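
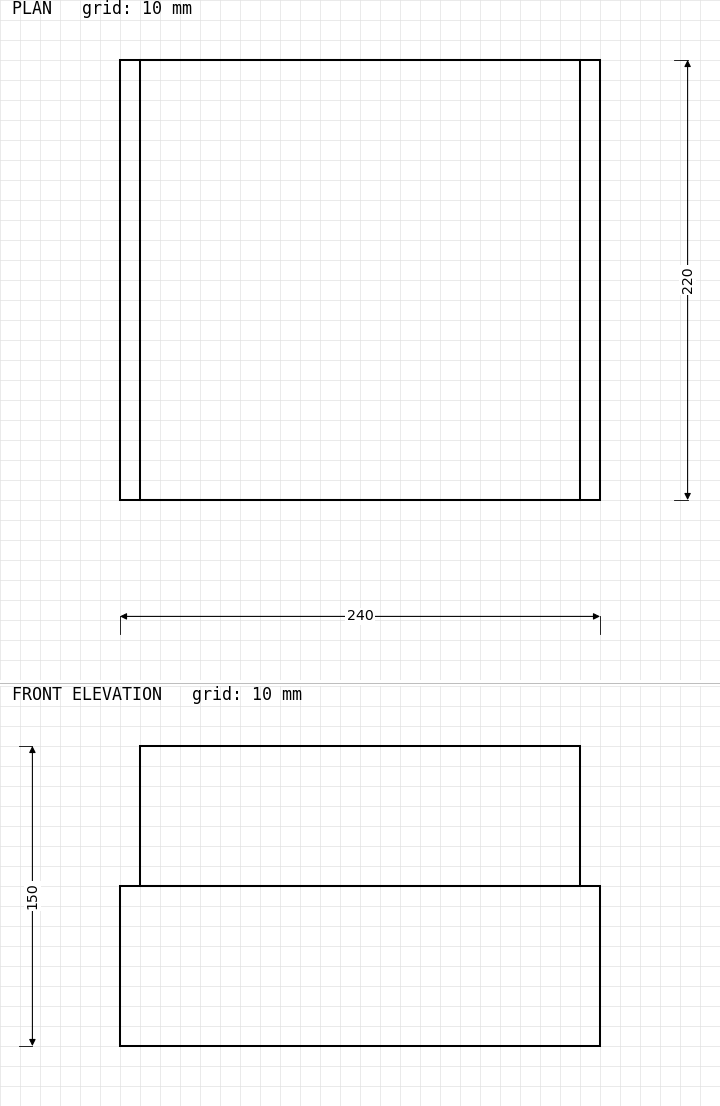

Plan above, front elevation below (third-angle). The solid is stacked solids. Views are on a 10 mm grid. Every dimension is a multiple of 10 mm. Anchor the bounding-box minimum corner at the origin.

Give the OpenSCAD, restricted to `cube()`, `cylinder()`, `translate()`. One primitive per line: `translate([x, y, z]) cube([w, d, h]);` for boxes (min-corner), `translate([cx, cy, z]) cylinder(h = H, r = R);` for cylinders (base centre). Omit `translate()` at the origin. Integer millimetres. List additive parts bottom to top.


cube([240, 220, 80]);
translate([10, 0, 80]) cube([220, 220, 70]);


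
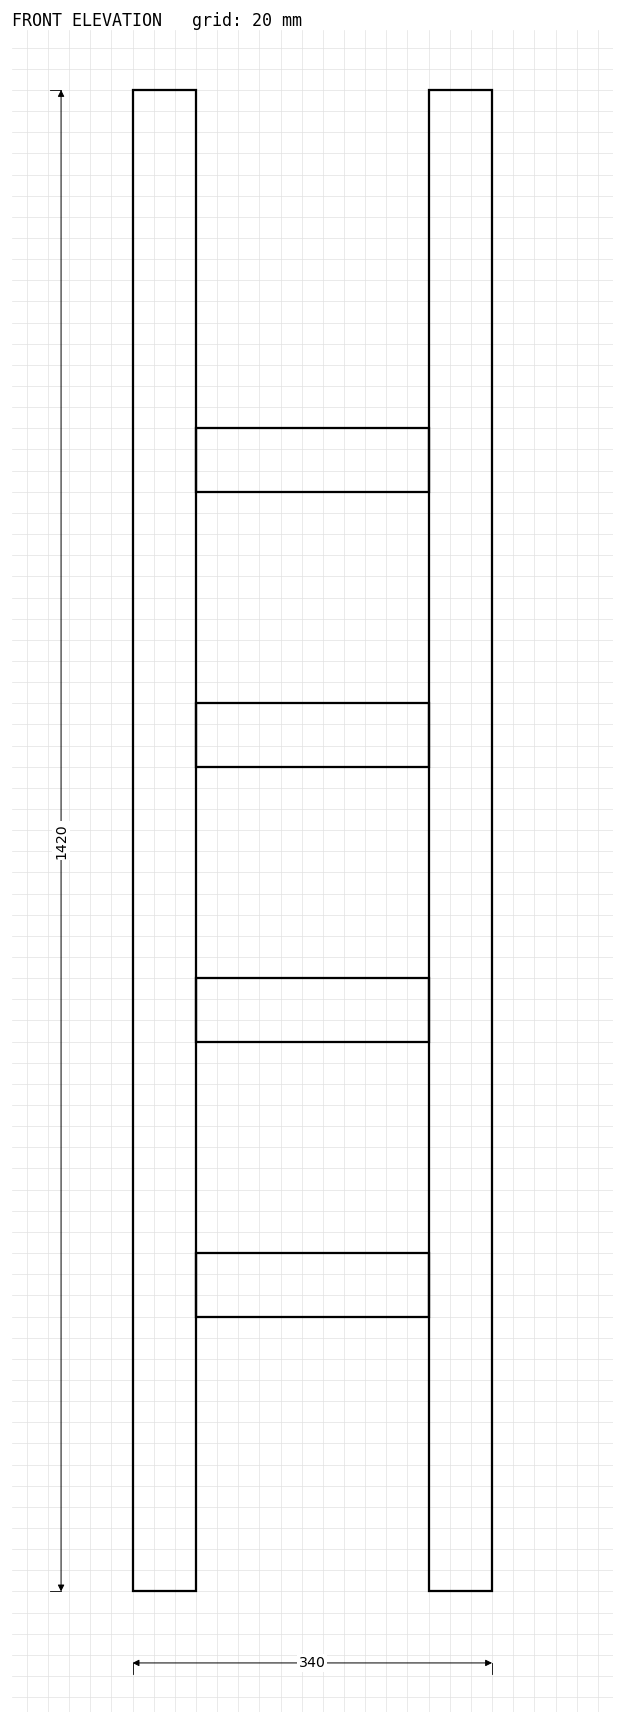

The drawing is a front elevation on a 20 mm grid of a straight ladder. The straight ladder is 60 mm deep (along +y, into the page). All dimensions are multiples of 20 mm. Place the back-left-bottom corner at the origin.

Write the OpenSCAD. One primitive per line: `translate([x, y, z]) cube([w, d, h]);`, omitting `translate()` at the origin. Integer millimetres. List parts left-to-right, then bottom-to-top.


cube([60, 60, 1420]);
translate([60, 0, 260]) cube([220, 60, 60]);
translate([60, 0, 520]) cube([220, 60, 60]);
translate([60, 0, 780]) cube([220, 60, 60]);
translate([60, 0, 1040]) cube([220, 60, 60]);
translate([280, 0, 0]) cube([60, 60, 1420]);


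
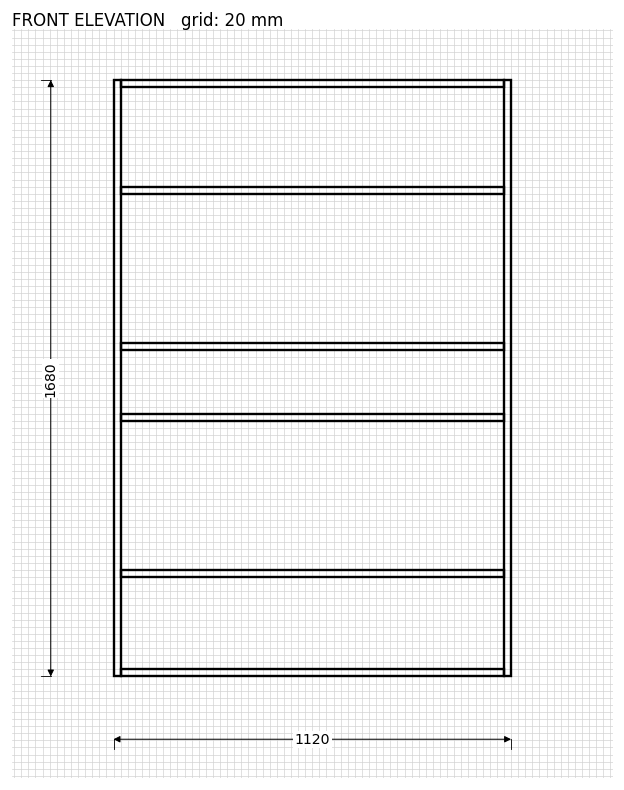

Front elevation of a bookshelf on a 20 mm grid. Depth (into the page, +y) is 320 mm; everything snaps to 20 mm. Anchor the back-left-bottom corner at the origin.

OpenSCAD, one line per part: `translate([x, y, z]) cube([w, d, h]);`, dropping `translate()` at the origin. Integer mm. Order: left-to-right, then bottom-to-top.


cube([20, 320, 1680]);
translate([20, 0, 0]) cube([1080, 320, 20]);
translate([20, 0, 280]) cube([1080, 320, 20]);
translate([20, 0, 720]) cube([1080, 320, 20]);
translate([20, 0, 920]) cube([1080, 320, 20]);
translate([20, 0, 1360]) cube([1080, 320, 20]);
translate([20, 0, 1660]) cube([1080, 320, 20]);
translate([1100, 0, 0]) cube([20, 320, 1680]);


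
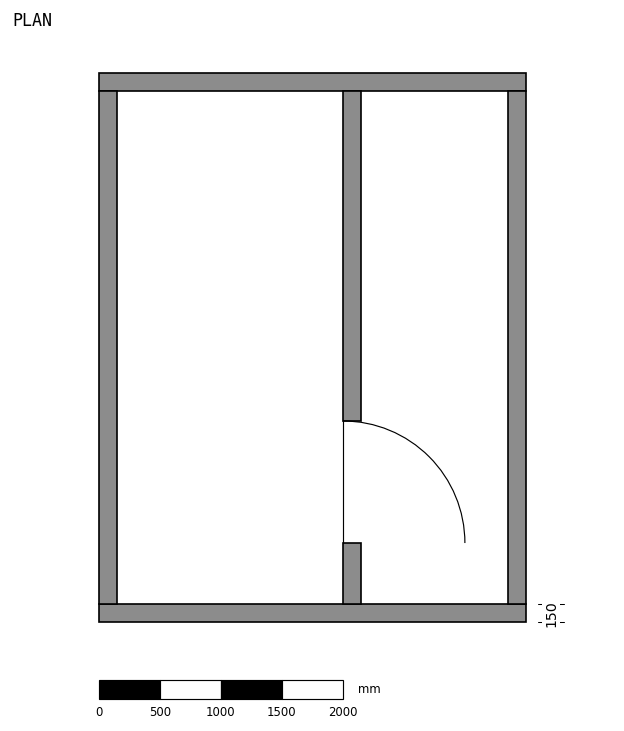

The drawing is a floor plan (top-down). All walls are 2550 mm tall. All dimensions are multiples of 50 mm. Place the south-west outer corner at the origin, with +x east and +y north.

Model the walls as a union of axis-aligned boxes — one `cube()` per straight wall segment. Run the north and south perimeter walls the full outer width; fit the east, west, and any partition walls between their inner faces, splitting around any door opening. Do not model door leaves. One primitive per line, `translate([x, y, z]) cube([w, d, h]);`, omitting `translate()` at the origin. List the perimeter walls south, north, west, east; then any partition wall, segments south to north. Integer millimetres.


cube([3500, 150, 2550]);
translate([0, 4350, 0]) cube([3500, 150, 2550]);
translate([0, 150, 0]) cube([150, 4200, 2550]);
translate([3350, 150, 0]) cube([150, 4200, 2550]);
translate([2000, 150, 0]) cube([150, 500, 2550]);
translate([2000, 1650, 0]) cube([150, 2700, 2550]);


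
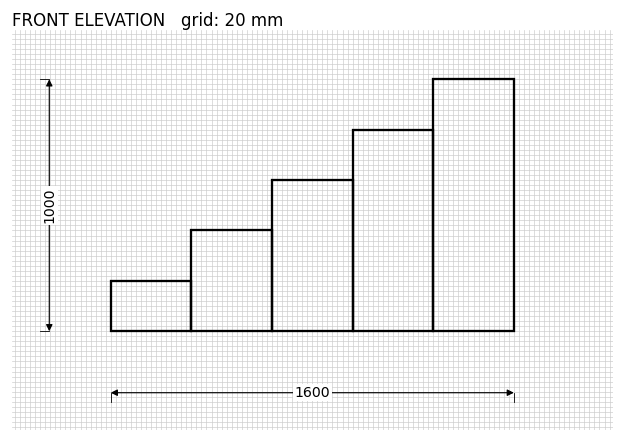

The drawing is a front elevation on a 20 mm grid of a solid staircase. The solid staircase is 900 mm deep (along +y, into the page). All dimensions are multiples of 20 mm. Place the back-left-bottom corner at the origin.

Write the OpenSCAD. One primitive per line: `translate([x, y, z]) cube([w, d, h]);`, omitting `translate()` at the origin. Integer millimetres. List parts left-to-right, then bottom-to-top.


cube([320, 900, 200]);
translate([320, 0, 0]) cube([320, 900, 400]);
translate([640, 0, 0]) cube([320, 900, 600]);
translate([960, 0, 0]) cube([320, 900, 800]);
translate([1280, 0, 0]) cube([320, 900, 1000]);


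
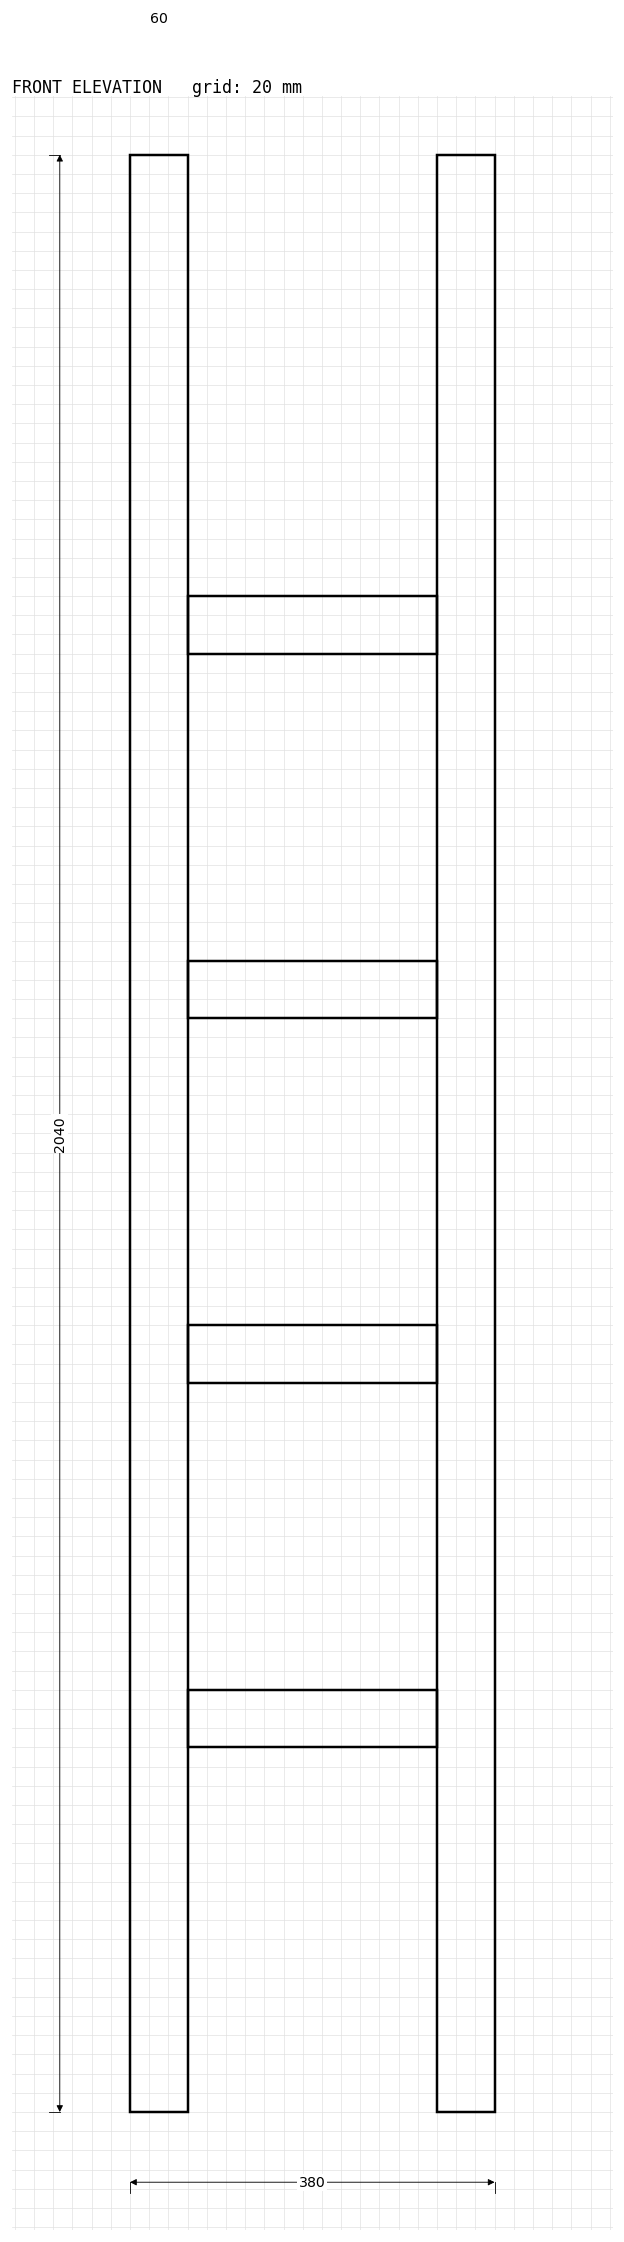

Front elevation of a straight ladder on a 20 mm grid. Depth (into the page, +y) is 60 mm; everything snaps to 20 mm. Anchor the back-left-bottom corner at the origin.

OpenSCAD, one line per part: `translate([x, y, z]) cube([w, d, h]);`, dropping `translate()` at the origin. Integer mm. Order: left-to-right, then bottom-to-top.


cube([60, 60, 2040]);
translate([60, 0, 380]) cube([260, 60, 60]);
translate([60, 0, 760]) cube([260, 60, 60]);
translate([60, 0, 1140]) cube([260, 60, 60]);
translate([60, 0, 1520]) cube([260, 60, 60]);
translate([320, 0, 0]) cube([60, 60, 2040]);


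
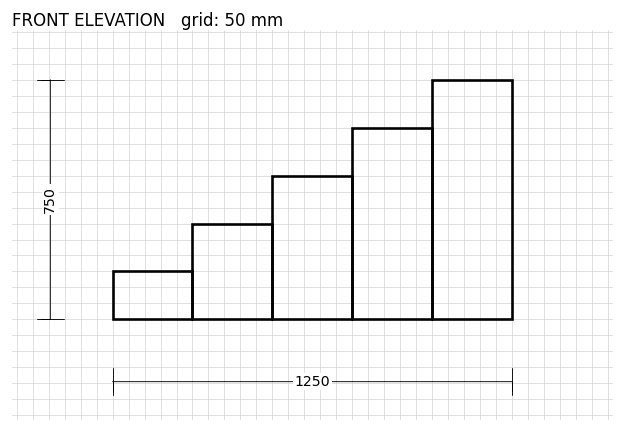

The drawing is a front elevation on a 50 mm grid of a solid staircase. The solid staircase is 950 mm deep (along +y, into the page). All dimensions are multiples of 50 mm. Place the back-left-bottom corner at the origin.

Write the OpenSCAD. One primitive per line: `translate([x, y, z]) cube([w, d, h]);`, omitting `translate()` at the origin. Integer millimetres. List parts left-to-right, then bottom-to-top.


cube([250, 950, 150]);
translate([250, 0, 0]) cube([250, 950, 300]);
translate([500, 0, 0]) cube([250, 950, 450]);
translate([750, 0, 0]) cube([250, 950, 600]);
translate([1000, 0, 0]) cube([250, 950, 750]);


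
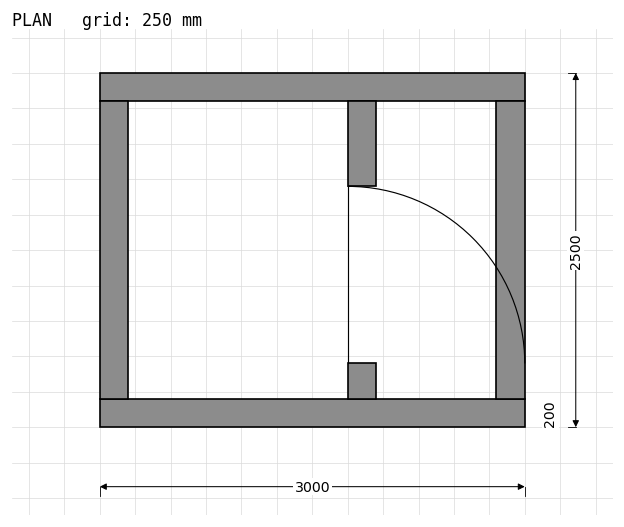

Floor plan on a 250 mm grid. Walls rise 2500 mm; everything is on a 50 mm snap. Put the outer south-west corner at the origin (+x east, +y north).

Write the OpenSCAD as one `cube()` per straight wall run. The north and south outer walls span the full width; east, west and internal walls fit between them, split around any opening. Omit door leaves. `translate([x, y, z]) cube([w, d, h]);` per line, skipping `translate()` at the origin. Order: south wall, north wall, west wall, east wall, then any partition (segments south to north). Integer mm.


cube([3000, 200, 2500]);
translate([0, 2300, 0]) cube([3000, 200, 2500]);
translate([0, 200, 0]) cube([200, 2100, 2500]);
translate([2800, 200, 0]) cube([200, 2100, 2500]);
translate([1750, 200, 0]) cube([200, 250, 2500]);
translate([1750, 1700, 0]) cube([200, 600, 2500]);


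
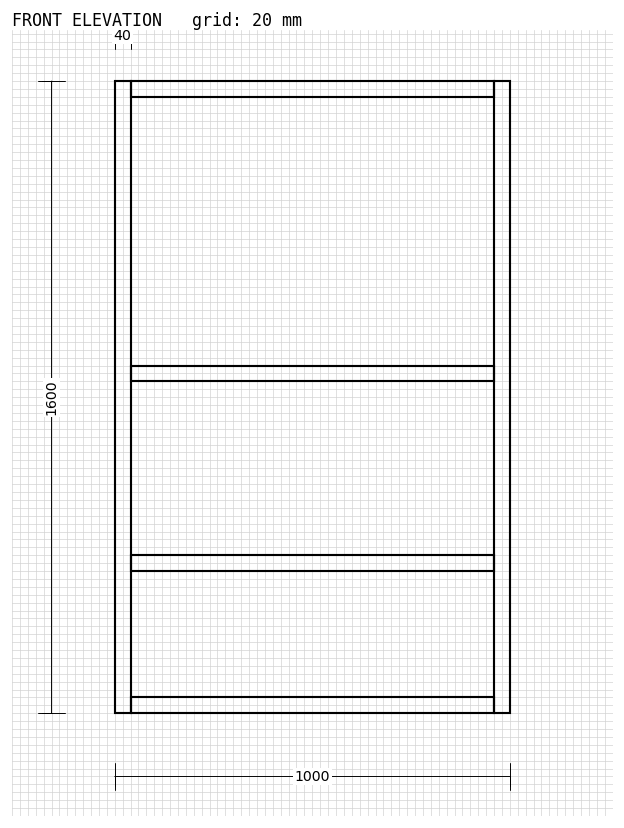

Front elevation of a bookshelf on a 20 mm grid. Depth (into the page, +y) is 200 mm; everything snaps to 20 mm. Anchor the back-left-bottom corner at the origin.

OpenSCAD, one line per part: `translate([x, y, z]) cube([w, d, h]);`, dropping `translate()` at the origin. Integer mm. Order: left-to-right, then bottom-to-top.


cube([40, 200, 1600]);
translate([40, 0, 0]) cube([920, 200, 40]);
translate([40, 0, 360]) cube([920, 200, 40]);
translate([40, 0, 840]) cube([920, 200, 40]);
translate([40, 0, 1560]) cube([920, 200, 40]);
translate([960, 0, 0]) cube([40, 200, 1600]);


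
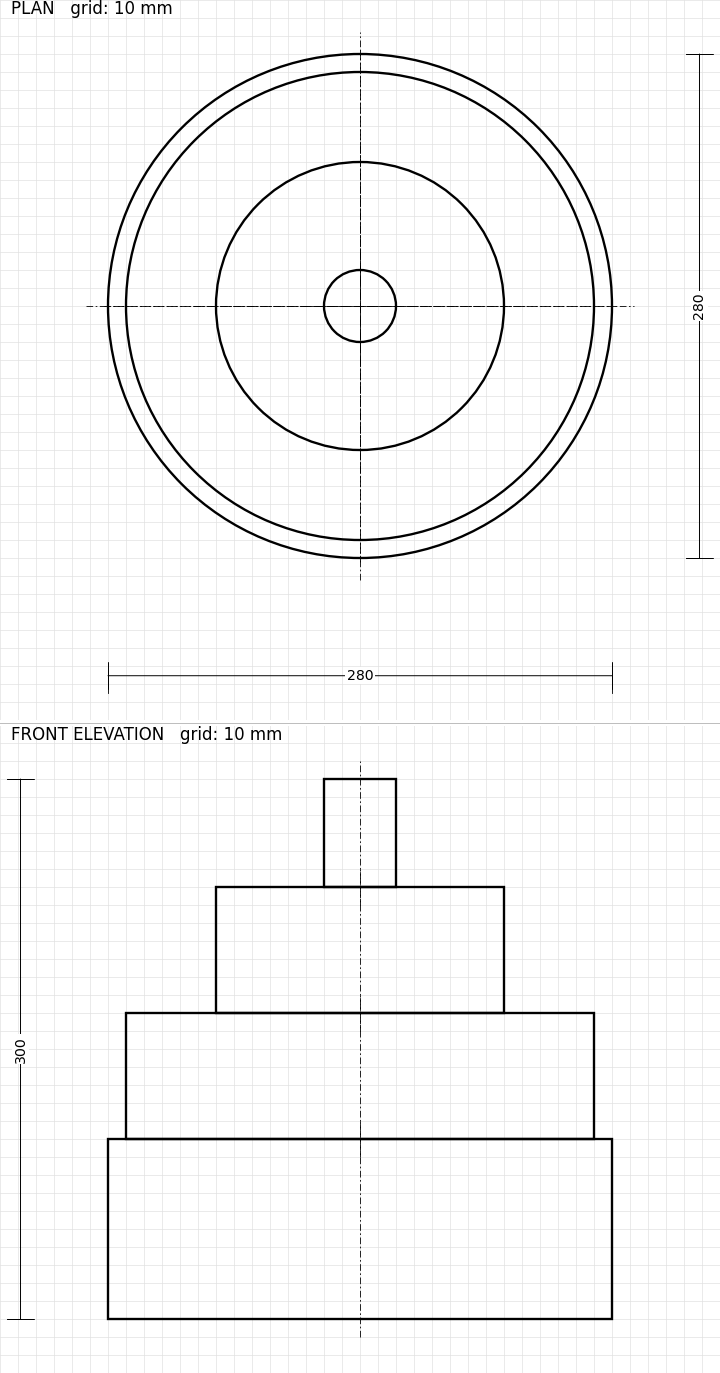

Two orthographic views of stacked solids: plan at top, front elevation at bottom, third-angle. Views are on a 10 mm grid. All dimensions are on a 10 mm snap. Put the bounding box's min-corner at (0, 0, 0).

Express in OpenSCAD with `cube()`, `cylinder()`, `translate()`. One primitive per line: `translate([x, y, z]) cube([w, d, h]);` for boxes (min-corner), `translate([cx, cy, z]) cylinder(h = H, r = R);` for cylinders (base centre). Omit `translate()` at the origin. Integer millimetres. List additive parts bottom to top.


translate([140, 140, 0]) cylinder(h = 100, r = 140);
translate([140, 140, 100]) cylinder(h = 70, r = 130);
translate([140, 140, 170]) cylinder(h = 70, r = 80);
translate([140, 140, 240]) cylinder(h = 60, r = 20);


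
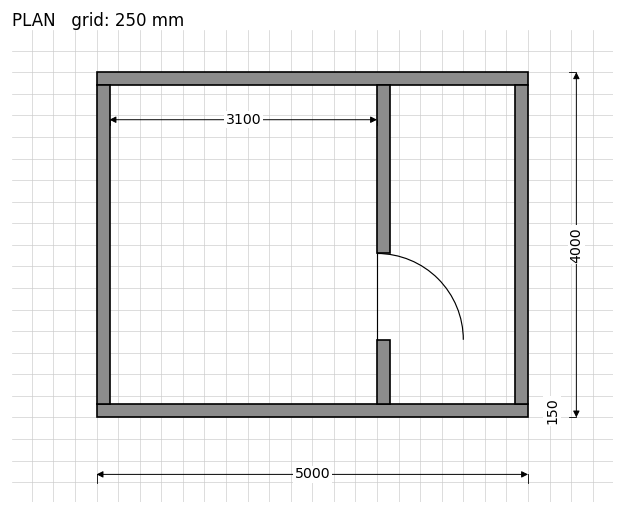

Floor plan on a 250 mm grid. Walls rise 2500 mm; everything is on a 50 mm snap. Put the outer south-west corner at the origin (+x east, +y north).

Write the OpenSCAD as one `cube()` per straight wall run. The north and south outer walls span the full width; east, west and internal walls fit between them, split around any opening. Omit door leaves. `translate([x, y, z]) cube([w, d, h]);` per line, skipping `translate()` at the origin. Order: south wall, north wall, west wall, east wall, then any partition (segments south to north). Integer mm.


cube([5000, 150, 2500]);
translate([0, 3850, 0]) cube([5000, 150, 2500]);
translate([0, 150, 0]) cube([150, 3700, 2500]);
translate([4850, 150, 0]) cube([150, 3700, 2500]);
translate([3250, 150, 0]) cube([150, 750, 2500]);
translate([3250, 1900, 0]) cube([150, 1950, 2500]);


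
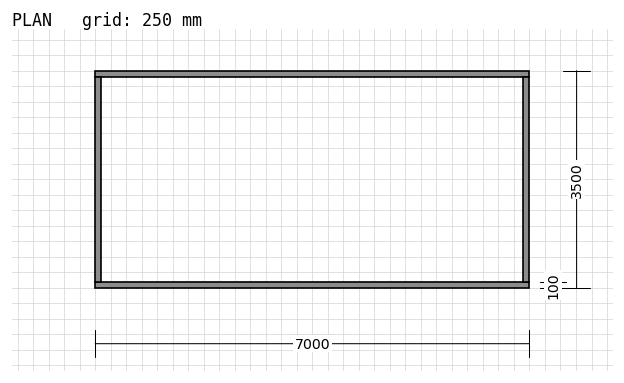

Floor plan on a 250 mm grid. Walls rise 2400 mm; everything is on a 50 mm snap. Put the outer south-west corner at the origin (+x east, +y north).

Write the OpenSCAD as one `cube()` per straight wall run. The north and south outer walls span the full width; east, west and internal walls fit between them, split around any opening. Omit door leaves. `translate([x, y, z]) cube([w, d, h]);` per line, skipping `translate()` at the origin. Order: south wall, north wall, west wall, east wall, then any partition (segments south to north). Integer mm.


cube([7000, 100, 2400]);
translate([0, 3400, 0]) cube([7000, 100, 2400]);
translate([0, 100, 0]) cube([100, 3300, 2400]);
translate([6900, 100, 0]) cube([100, 3300, 2400]);


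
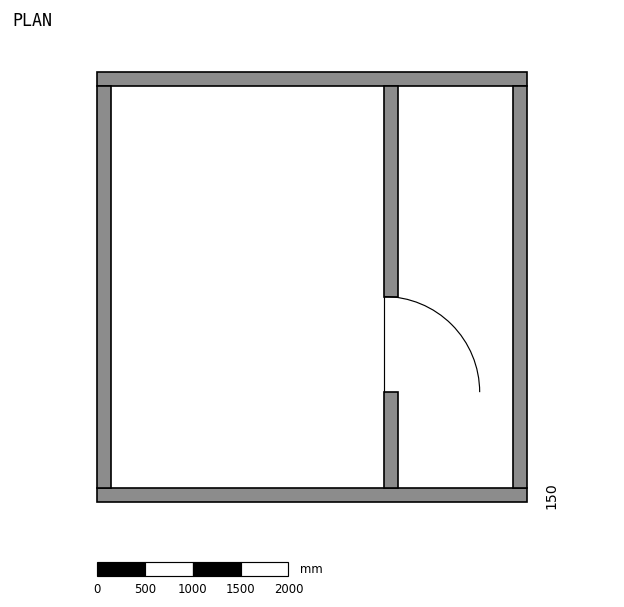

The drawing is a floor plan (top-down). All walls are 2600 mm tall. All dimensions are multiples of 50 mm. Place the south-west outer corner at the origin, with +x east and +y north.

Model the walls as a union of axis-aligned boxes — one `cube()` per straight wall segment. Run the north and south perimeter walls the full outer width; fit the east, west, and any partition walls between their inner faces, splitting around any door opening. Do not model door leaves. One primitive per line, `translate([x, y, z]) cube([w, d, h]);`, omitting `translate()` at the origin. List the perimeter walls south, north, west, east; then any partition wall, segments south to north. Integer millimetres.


cube([4500, 150, 2600]);
translate([0, 4350, 0]) cube([4500, 150, 2600]);
translate([0, 150, 0]) cube([150, 4200, 2600]);
translate([4350, 150, 0]) cube([150, 4200, 2600]);
translate([3000, 150, 0]) cube([150, 1000, 2600]);
translate([3000, 2150, 0]) cube([150, 2200, 2600]);


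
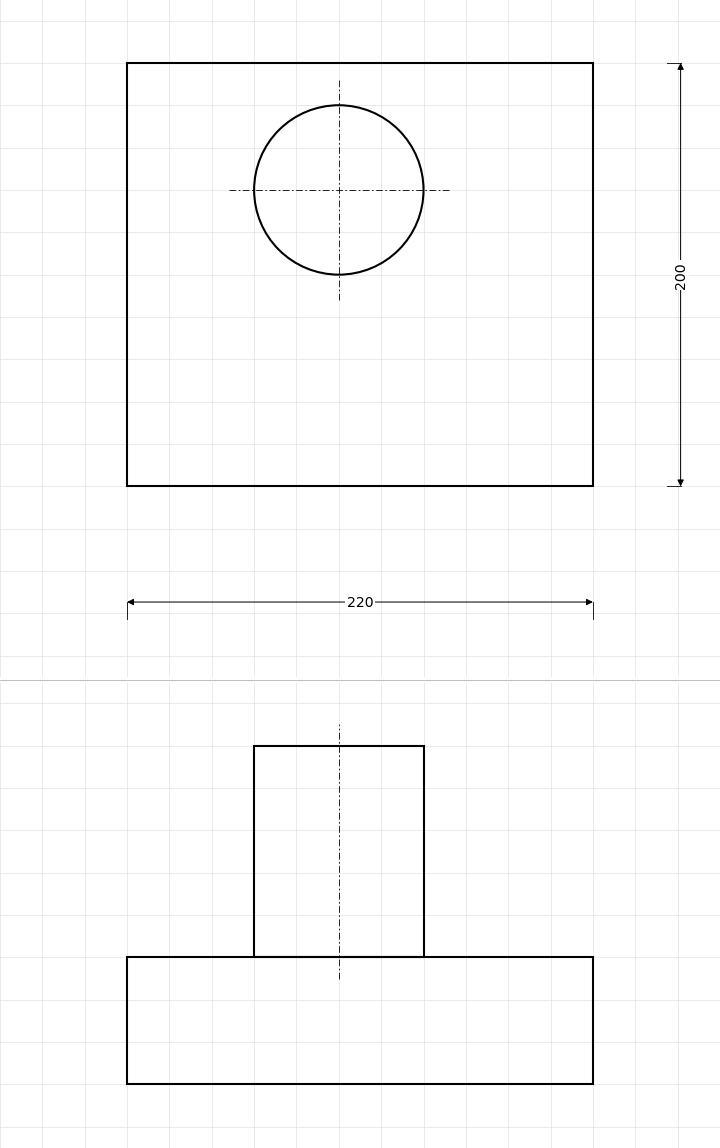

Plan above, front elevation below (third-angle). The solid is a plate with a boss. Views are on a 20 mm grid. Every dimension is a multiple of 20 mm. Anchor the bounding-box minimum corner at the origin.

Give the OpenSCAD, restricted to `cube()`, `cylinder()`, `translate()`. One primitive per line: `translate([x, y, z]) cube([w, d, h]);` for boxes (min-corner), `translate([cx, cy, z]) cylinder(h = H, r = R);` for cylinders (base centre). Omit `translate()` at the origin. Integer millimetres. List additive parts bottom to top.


cube([220, 200, 60]);
translate([100, 140, 60]) cylinder(h = 100, r = 40);


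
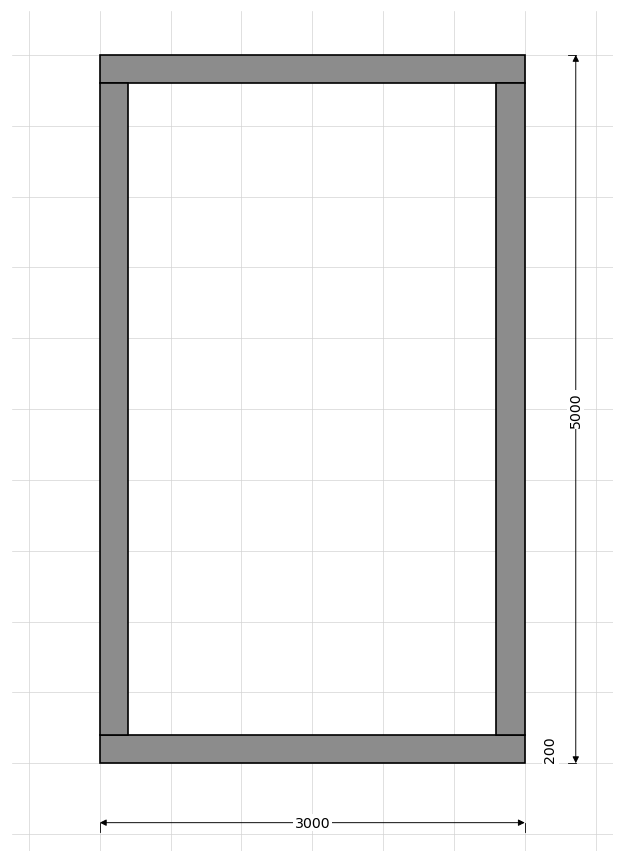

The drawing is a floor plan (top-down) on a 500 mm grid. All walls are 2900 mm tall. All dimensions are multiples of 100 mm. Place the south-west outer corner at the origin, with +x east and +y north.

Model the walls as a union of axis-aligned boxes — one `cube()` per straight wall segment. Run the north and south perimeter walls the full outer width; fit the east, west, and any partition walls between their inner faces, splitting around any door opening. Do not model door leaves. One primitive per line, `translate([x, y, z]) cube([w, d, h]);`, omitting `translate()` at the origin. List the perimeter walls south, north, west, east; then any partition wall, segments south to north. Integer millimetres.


cube([3000, 200, 2900]);
translate([0, 4800, 0]) cube([3000, 200, 2900]);
translate([0, 200, 0]) cube([200, 4600, 2900]);
translate([2800, 200, 0]) cube([200, 4600, 2900]);


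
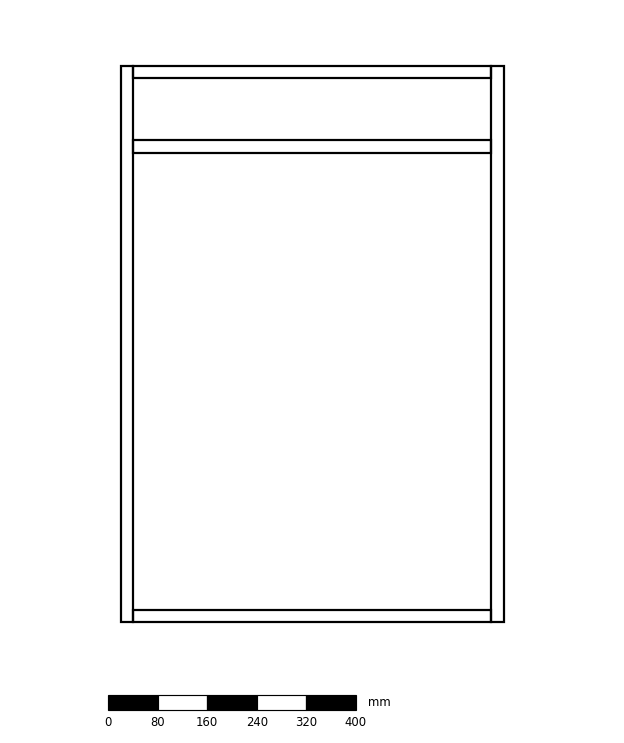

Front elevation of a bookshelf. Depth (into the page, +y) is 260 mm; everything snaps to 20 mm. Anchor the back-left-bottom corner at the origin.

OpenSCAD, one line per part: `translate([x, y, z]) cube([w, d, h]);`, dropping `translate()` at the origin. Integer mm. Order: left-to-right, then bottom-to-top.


cube([20, 260, 900]);
translate([20, 0, 0]) cube([580, 260, 20]);
translate([20, 0, 760]) cube([580, 260, 20]);
translate([20, 0, 880]) cube([580, 260, 20]);
translate([600, 0, 0]) cube([20, 260, 900]);


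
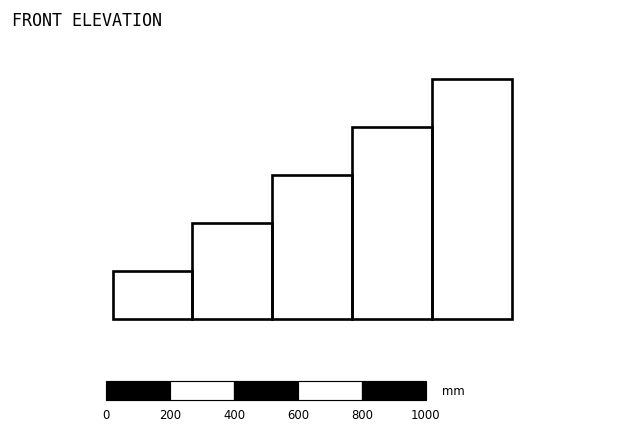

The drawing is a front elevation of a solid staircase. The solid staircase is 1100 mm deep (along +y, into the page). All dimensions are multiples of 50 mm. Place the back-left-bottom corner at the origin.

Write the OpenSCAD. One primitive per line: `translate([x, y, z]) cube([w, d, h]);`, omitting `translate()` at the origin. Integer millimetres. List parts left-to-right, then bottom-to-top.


cube([250, 1100, 150]);
translate([250, 0, 0]) cube([250, 1100, 300]);
translate([500, 0, 0]) cube([250, 1100, 450]);
translate([750, 0, 0]) cube([250, 1100, 600]);
translate([1000, 0, 0]) cube([250, 1100, 750]);


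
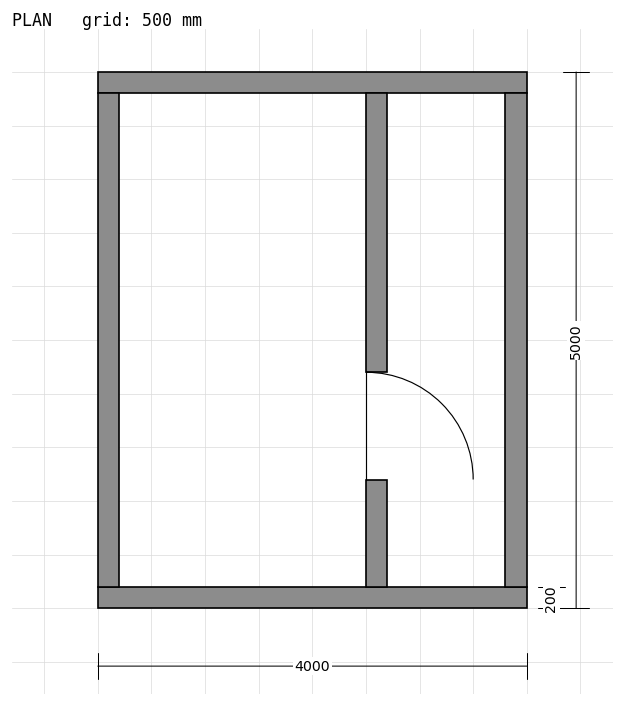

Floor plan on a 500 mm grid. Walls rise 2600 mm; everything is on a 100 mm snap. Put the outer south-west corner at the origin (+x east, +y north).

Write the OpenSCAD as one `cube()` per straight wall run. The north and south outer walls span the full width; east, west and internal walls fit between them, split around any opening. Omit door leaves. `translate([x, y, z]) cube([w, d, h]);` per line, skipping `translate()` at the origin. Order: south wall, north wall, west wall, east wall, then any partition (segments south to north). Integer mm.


cube([4000, 200, 2600]);
translate([0, 4800, 0]) cube([4000, 200, 2600]);
translate([0, 200, 0]) cube([200, 4600, 2600]);
translate([3800, 200, 0]) cube([200, 4600, 2600]);
translate([2500, 200, 0]) cube([200, 1000, 2600]);
translate([2500, 2200, 0]) cube([200, 2600, 2600]);


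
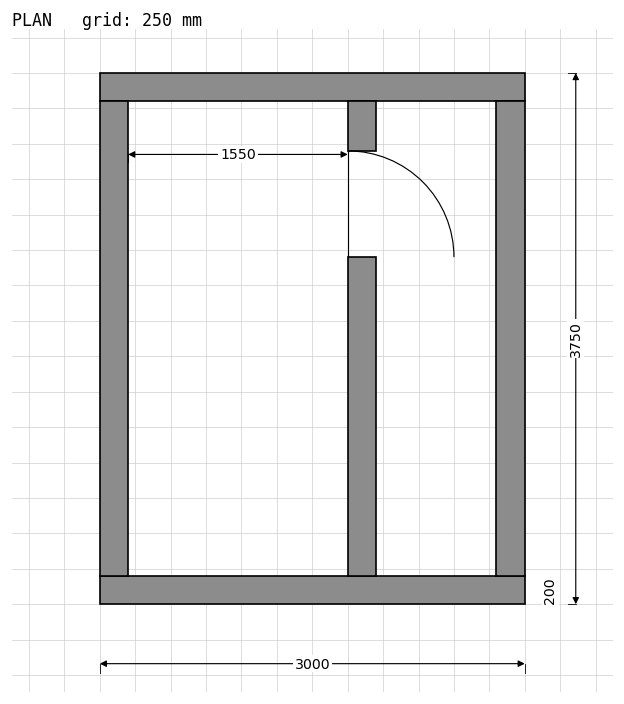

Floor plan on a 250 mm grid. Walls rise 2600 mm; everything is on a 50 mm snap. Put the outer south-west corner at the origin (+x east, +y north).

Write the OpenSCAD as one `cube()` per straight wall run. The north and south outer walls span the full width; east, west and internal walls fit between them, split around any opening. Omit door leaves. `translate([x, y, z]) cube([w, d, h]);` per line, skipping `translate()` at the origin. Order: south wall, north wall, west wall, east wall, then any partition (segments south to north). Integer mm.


cube([3000, 200, 2600]);
translate([0, 3550, 0]) cube([3000, 200, 2600]);
translate([0, 200, 0]) cube([200, 3350, 2600]);
translate([2800, 200, 0]) cube([200, 3350, 2600]);
translate([1750, 200, 0]) cube([200, 2250, 2600]);
translate([1750, 3200, 0]) cube([200, 350, 2600]);


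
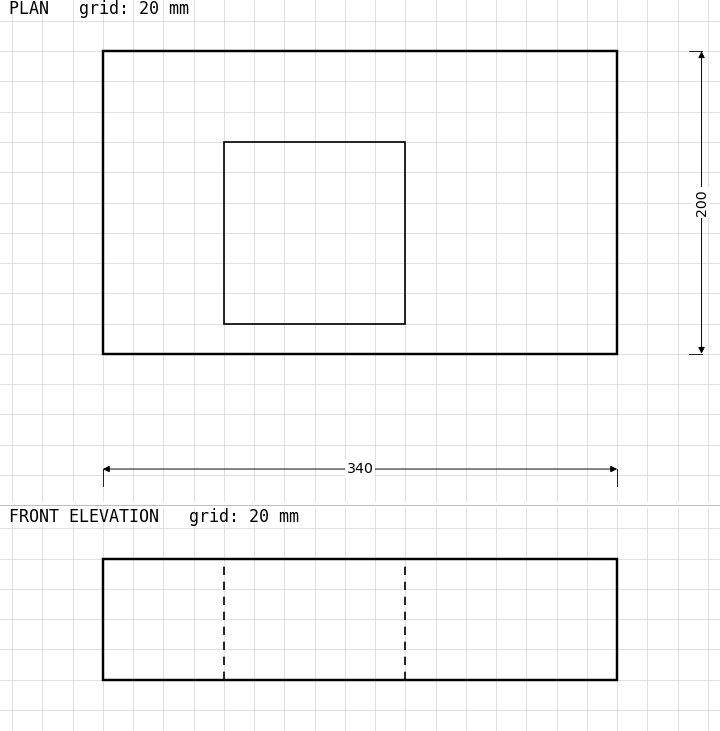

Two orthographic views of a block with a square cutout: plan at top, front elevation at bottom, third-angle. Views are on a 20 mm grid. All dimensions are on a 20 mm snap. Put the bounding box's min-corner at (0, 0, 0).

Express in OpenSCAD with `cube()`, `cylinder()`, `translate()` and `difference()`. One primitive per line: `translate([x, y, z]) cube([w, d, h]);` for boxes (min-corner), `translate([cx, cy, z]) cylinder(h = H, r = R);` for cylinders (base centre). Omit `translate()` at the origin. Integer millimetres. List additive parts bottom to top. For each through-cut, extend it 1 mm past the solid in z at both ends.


difference() {
  cube([340, 200, 80]);
  translate([80, 20, -1]) cube([120, 120, 82]);
}


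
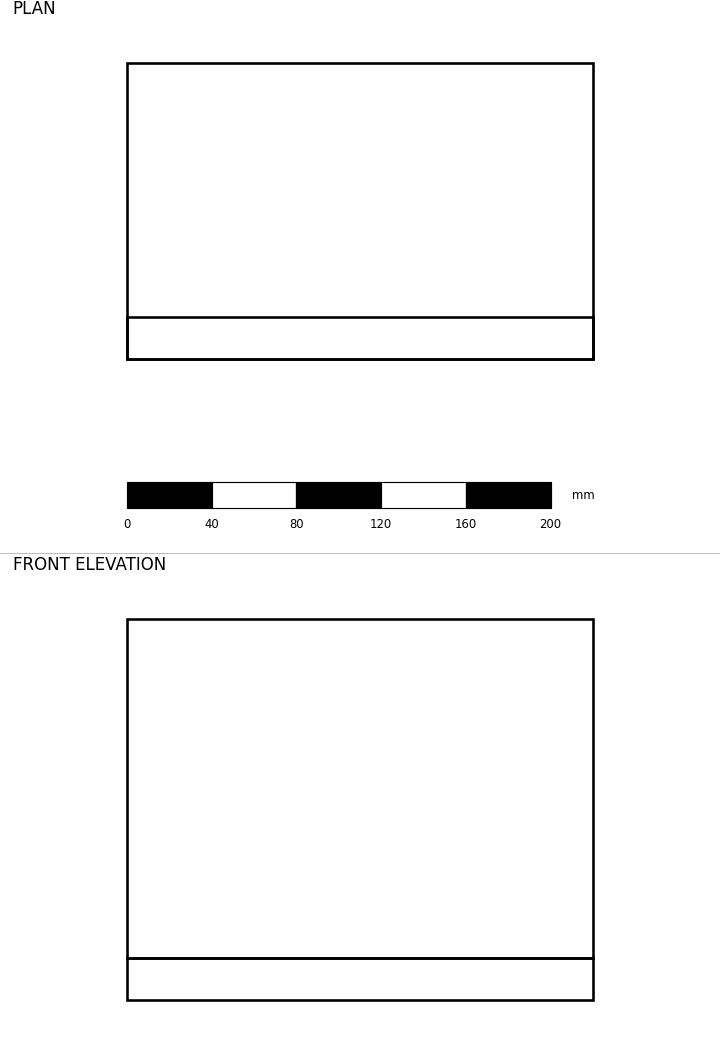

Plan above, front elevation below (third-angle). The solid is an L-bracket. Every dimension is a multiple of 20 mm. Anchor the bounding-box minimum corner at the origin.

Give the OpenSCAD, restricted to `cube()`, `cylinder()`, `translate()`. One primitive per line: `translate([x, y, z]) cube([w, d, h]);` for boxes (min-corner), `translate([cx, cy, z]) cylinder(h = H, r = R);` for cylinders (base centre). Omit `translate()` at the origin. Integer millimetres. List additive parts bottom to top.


cube([220, 140, 20]);
translate([0, 0, 20]) cube([220, 20, 160]);


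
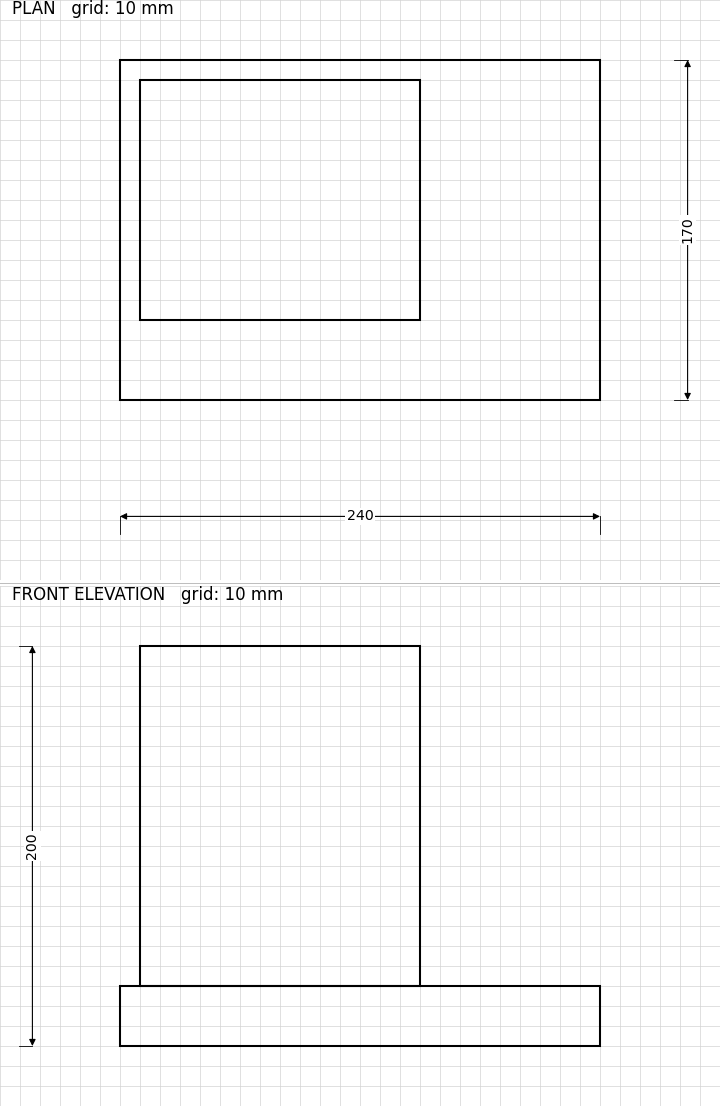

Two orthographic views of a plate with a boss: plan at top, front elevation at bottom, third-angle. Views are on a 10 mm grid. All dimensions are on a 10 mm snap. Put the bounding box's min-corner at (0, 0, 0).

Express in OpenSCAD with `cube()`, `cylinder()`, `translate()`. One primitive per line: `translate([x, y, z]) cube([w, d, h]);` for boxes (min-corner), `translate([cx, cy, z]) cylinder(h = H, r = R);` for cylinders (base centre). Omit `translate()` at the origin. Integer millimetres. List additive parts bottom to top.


cube([240, 170, 30]);
translate([10, 40, 30]) cube([140, 120, 170]);


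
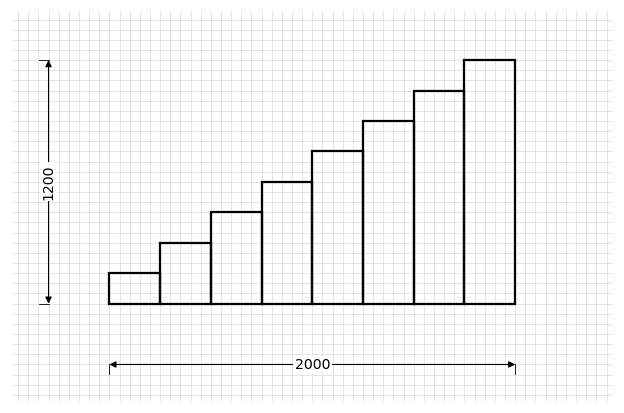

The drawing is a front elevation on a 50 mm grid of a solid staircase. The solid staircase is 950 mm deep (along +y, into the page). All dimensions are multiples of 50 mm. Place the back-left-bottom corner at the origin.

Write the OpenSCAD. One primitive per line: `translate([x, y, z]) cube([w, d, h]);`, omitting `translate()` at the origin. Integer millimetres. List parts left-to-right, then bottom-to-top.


cube([250, 950, 150]);
translate([250, 0, 0]) cube([250, 950, 300]);
translate([500, 0, 0]) cube([250, 950, 450]);
translate([750, 0, 0]) cube([250, 950, 600]);
translate([1000, 0, 0]) cube([250, 950, 750]);
translate([1250, 0, 0]) cube([250, 950, 900]);
translate([1500, 0, 0]) cube([250, 950, 1050]);
translate([1750, 0, 0]) cube([250, 950, 1200]);


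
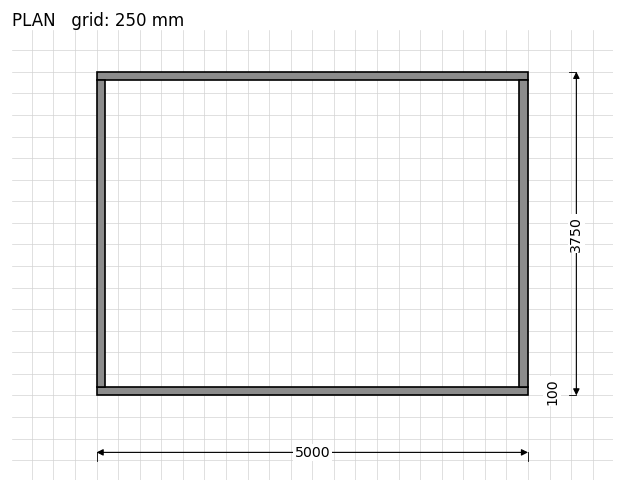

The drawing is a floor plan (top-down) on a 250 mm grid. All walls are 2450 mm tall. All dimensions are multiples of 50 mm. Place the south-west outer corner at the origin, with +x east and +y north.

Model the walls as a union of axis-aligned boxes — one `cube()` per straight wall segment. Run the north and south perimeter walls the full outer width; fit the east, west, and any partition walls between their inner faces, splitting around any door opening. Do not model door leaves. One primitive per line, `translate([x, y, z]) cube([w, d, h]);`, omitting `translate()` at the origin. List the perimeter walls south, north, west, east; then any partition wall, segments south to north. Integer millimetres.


cube([5000, 100, 2450]);
translate([0, 3650, 0]) cube([5000, 100, 2450]);
translate([0, 100, 0]) cube([100, 3550, 2450]);
translate([4900, 100, 0]) cube([100, 3550, 2450]);


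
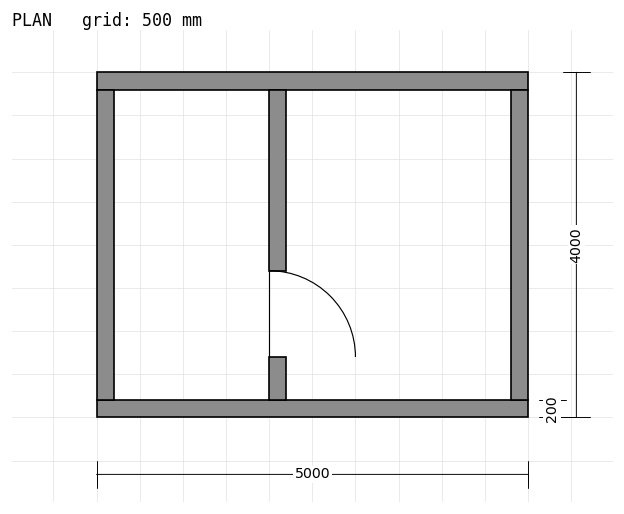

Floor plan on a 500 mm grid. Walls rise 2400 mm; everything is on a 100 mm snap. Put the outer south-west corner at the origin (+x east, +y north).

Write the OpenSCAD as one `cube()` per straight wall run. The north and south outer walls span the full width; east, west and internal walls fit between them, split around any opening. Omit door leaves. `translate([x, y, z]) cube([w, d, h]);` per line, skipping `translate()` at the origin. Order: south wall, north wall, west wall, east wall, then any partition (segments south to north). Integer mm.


cube([5000, 200, 2400]);
translate([0, 3800, 0]) cube([5000, 200, 2400]);
translate([0, 200, 0]) cube([200, 3600, 2400]);
translate([4800, 200, 0]) cube([200, 3600, 2400]);
translate([2000, 200, 0]) cube([200, 500, 2400]);
translate([2000, 1700, 0]) cube([200, 2100, 2400]);


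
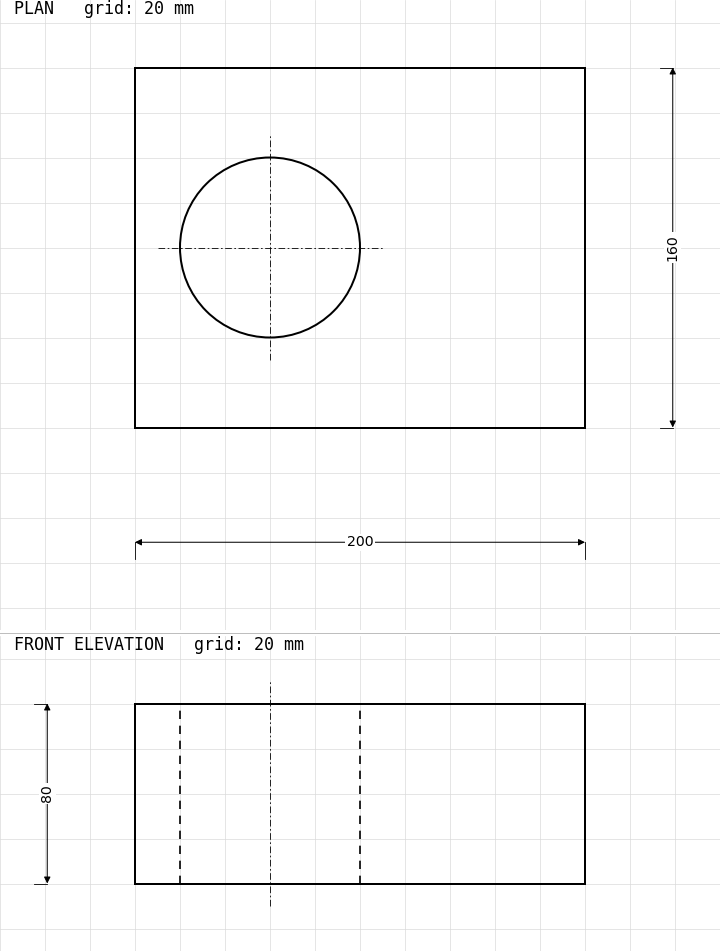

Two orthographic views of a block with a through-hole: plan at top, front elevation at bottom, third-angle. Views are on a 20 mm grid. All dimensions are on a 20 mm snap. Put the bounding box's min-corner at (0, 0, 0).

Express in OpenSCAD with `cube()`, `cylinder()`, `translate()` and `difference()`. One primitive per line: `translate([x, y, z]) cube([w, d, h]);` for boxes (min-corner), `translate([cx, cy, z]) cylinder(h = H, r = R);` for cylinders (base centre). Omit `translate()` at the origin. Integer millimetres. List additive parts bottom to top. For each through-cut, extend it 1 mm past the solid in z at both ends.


difference() {
  cube([200, 160, 80]);
  translate([60, 80, -1]) cylinder(h = 82, r = 40);
}


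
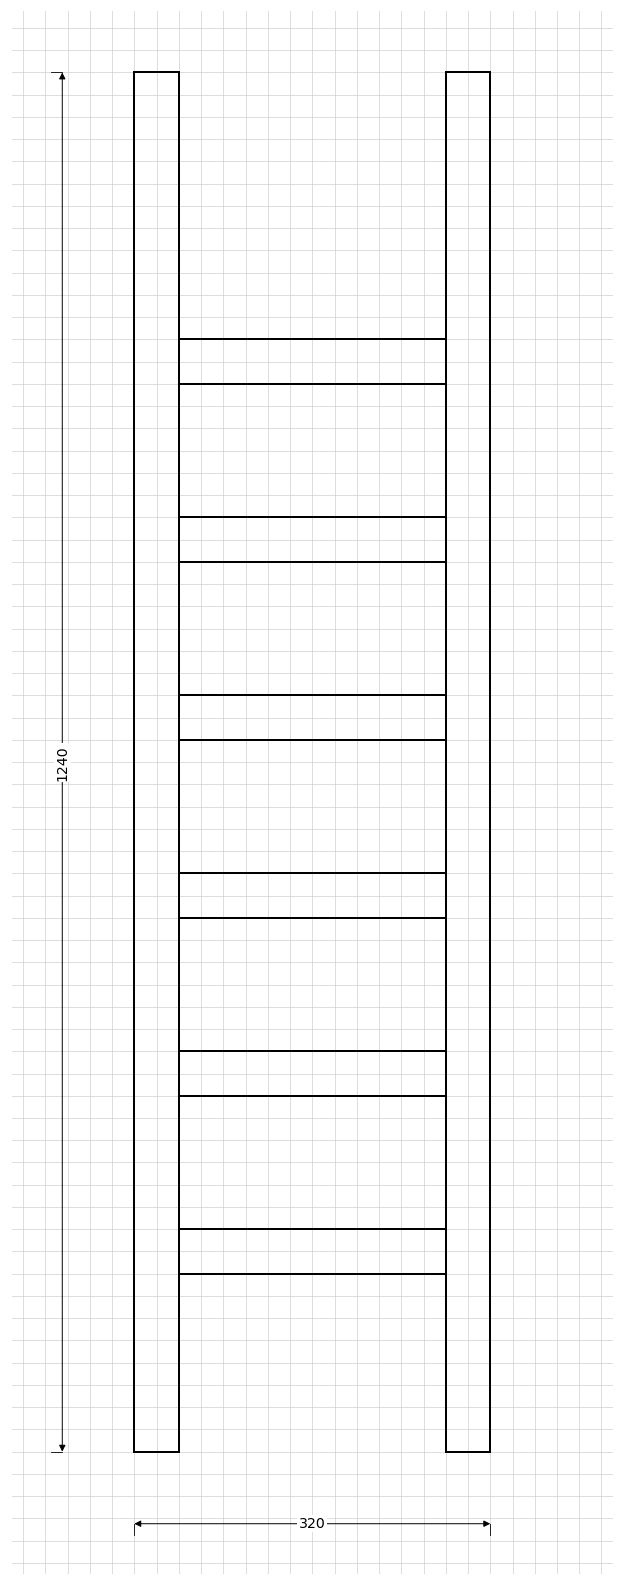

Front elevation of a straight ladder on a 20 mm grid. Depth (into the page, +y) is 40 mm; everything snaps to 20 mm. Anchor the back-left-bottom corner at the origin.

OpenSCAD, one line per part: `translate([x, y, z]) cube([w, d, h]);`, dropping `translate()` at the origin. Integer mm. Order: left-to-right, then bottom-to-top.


cube([40, 40, 1240]);
translate([40, 0, 160]) cube([240, 40, 40]);
translate([40, 0, 320]) cube([240, 40, 40]);
translate([40, 0, 480]) cube([240, 40, 40]);
translate([40, 0, 640]) cube([240, 40, 40]);
translate([40, 0, 800]) cube([240, 40, 40]);
translate([40, 0, 960]) cube([240, 40, 40]);
translate([280, 0, 0]) cube([40, 40, 1240]);


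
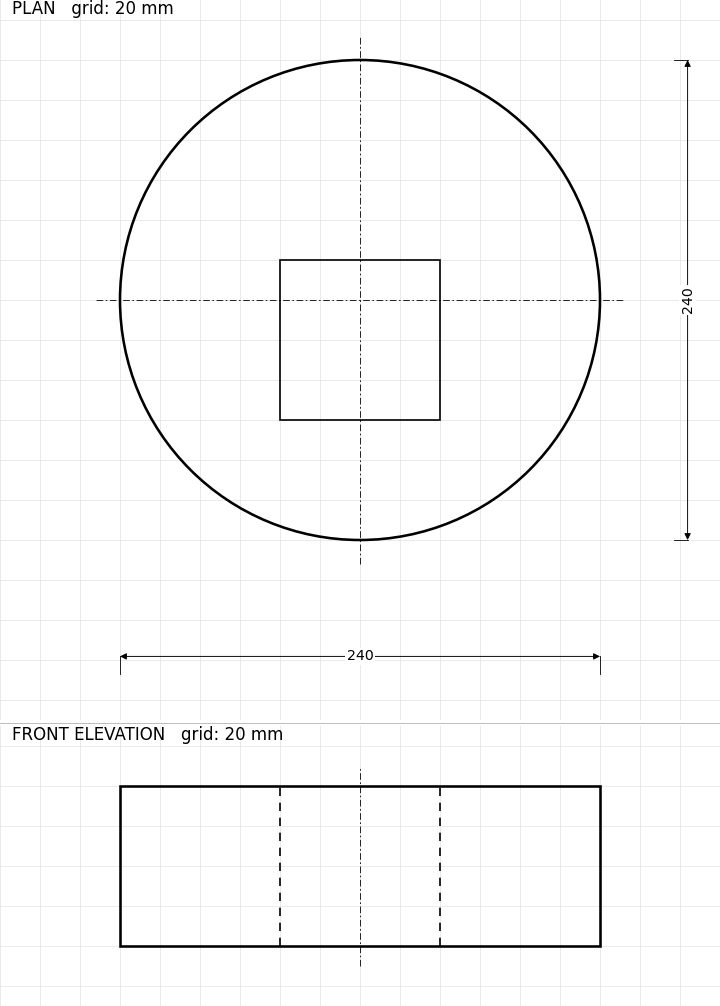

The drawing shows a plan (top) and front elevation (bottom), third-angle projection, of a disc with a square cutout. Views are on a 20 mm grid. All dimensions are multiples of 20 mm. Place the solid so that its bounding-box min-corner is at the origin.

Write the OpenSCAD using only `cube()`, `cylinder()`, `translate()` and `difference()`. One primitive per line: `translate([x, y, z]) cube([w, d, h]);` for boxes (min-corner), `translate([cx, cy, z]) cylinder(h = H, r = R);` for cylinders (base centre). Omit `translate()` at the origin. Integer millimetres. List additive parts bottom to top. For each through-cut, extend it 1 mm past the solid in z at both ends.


difference() {
  translate([120, 120, 0]) cylinder(h = 80, r = 120);
  translate([80, 60, -1]) cube([80, 80, 82]);
}


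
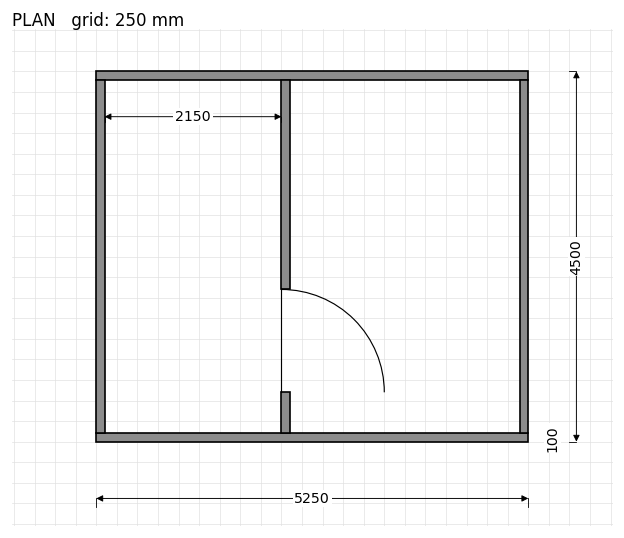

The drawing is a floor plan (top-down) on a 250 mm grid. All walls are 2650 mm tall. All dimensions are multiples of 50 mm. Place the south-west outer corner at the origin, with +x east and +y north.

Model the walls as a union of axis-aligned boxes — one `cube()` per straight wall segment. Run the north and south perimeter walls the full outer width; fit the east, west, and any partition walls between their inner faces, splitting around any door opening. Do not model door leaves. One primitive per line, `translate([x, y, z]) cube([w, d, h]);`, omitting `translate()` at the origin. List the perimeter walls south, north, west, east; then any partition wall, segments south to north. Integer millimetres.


cube([5250, 100, 2650]);
translate([0, 4400, 0]) cube([5250, 100, 2650]);
translate([0, 100, 0]) cube([100, 4300, 2650]);
translate([5150, 100, 0]) cube([100, 4300, 2650]);
translate([2250, 100, 0]) cube([100, 500, 2650]);
translate([2250, 1850, 0]) cube([100, 2550, 2650]);


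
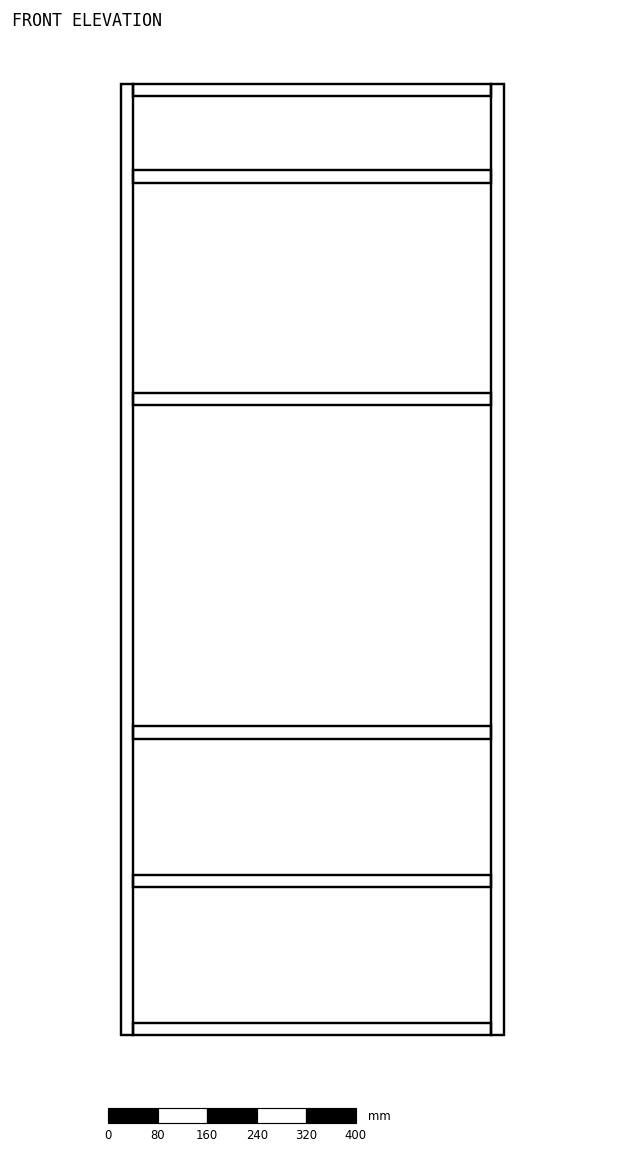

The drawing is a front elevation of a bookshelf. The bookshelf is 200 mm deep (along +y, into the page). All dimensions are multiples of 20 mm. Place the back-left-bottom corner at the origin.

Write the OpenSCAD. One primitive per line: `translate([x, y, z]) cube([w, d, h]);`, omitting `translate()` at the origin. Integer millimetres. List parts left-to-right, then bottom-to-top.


cube([20, 200, 1540]);
translate([20, 0, 0]) cube([580, 200, 20]);
translate([20, 0, 240]) cube([580, 200, 20]);
translate([20, 0, 480]) cube([580, 200, 20]);
translate([20, 0, 1020]) cube([580, 200, 20]);
translate([20, 0, 1380]) cube([580, 200, 20]);
translate([20, 0, 1520]) cube([580, 200, 20]);
translate([600, 0, 0]) cube([20, 200, 1540]);


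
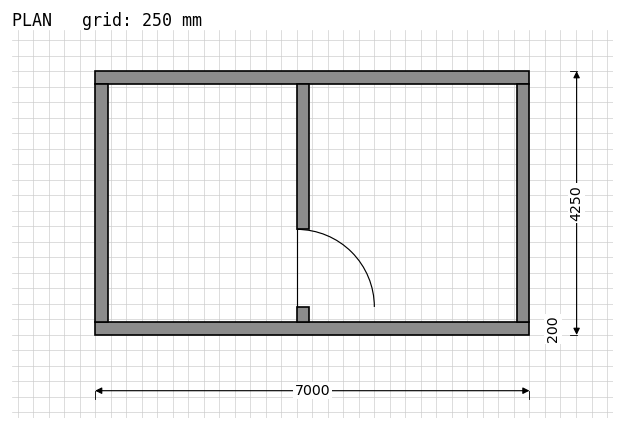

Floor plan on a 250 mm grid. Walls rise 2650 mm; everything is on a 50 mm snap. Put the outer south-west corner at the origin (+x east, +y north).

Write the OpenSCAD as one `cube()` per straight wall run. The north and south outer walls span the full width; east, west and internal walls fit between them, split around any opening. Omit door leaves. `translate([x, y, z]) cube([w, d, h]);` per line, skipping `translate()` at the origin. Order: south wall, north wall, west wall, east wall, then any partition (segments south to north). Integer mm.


cube([7000, 200, 2650]);
translate([0, 4050, 0]) cube([7000, 200, 2650]);
translate([0, 200, 0]) cube([200, 3850, 2650]);
translate([6800, 200, 0]) cube([200, 3850, 2650]);
translate([3250, 200, 0]) cube([200, 250, 2650]);
translate([3250, 1700, 0]) cube([200, 2350, 2650]);


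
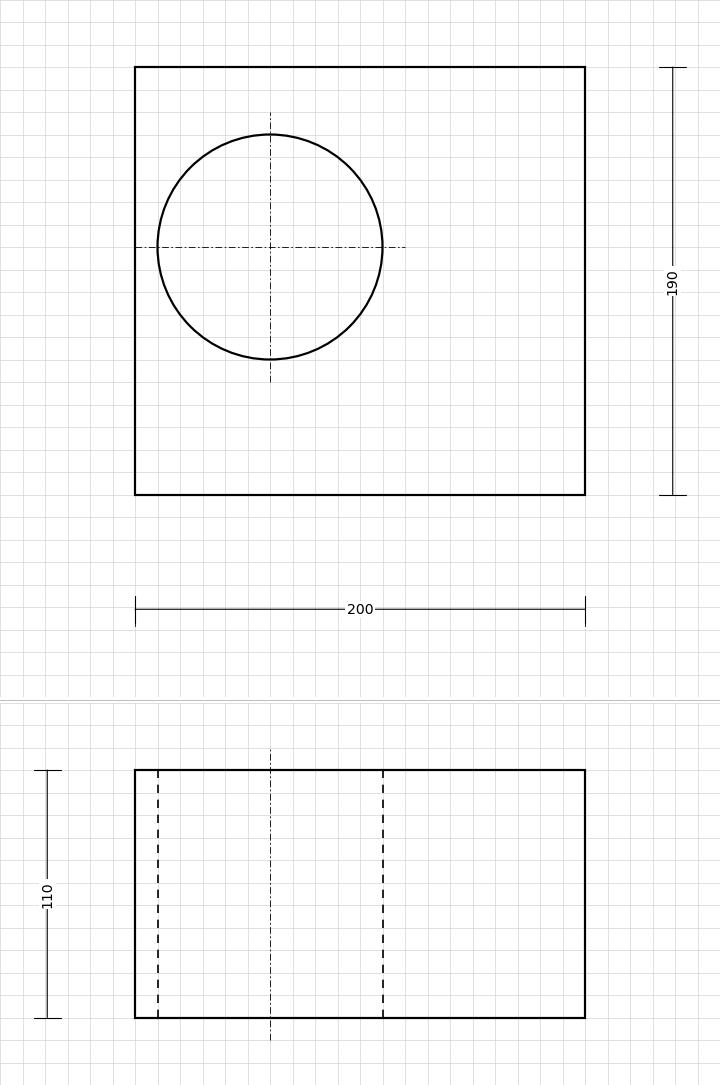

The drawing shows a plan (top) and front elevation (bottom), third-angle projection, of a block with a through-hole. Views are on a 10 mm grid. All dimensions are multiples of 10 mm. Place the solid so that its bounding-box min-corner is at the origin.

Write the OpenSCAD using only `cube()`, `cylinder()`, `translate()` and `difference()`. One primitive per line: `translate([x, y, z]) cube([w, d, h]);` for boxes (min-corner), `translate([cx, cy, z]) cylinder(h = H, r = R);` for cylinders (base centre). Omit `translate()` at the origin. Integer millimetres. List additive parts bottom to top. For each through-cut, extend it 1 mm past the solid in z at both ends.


difference() {
  cube([200, 190, 110]);
  translate([60, 110, -1]) cylinder(h = 112, r = 50);
}


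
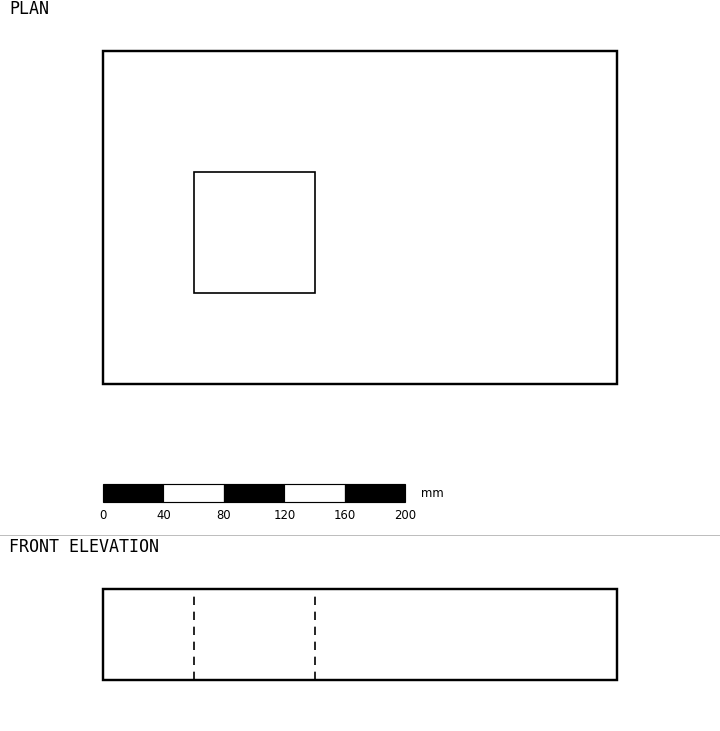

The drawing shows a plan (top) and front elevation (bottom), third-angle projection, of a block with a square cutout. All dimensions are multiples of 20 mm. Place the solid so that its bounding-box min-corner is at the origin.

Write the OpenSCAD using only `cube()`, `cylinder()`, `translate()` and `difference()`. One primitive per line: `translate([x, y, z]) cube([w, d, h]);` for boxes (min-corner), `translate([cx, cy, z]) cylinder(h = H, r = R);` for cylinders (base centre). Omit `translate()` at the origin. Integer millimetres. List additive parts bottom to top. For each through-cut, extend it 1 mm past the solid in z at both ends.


difference() {
  cube([340, 220, 60]);
  translate([60, 60, -1]) cube([80, 80, 62]);
}


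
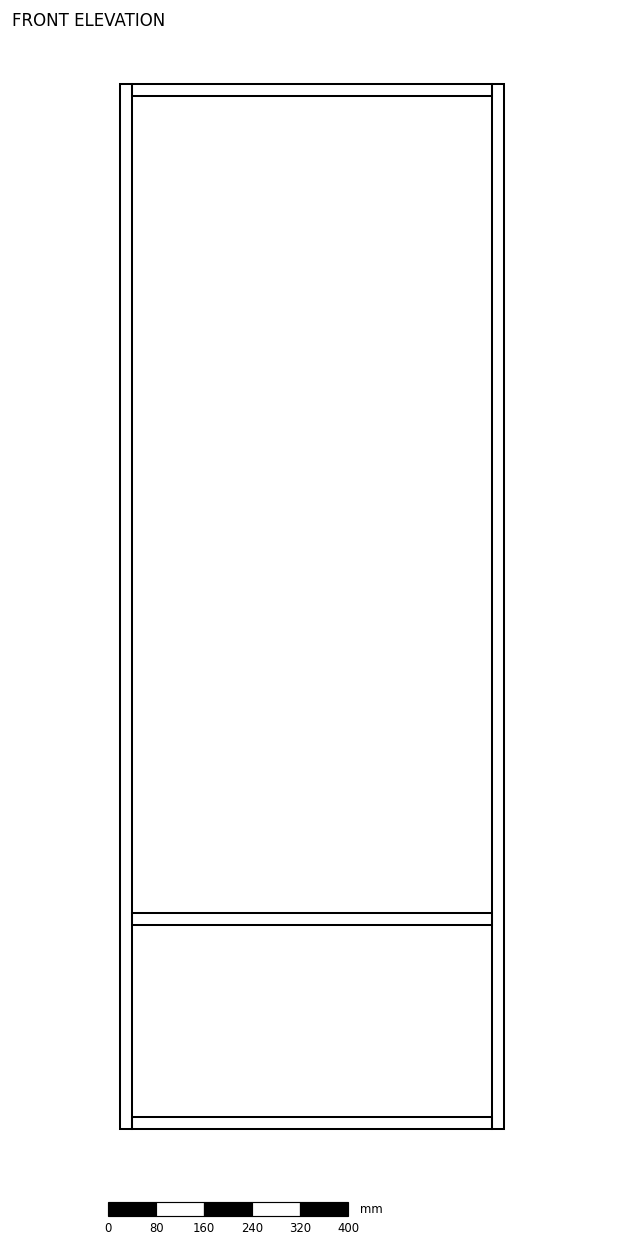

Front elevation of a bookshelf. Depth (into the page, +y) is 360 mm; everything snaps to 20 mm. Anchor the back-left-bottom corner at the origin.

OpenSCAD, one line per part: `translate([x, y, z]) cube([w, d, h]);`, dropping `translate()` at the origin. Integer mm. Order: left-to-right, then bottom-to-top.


cube([20, 360, 1740]);
translate([20, 0, 0]) cube([600, 360, 20]);
translate([20, 0, 340]) cube([600, 360, 20]);
translate([20, 0, 1720]) cube([600, 360, 20]);
translate([620, 0, 0]) cube([20, 360, 1740]);


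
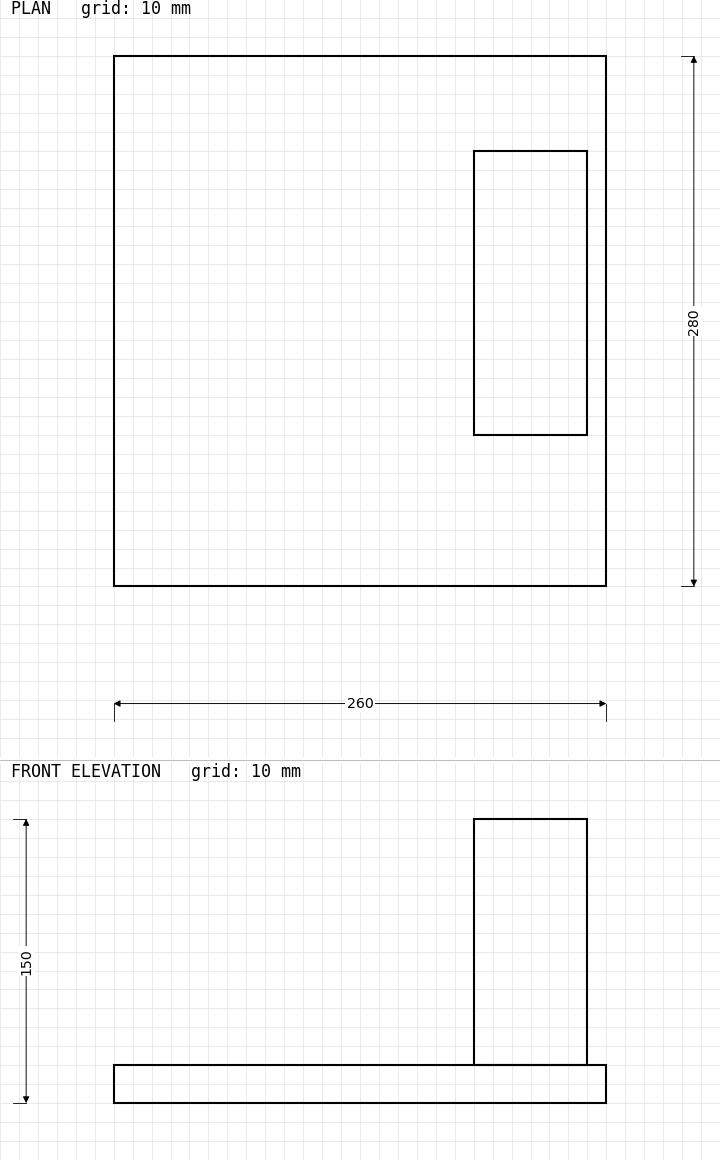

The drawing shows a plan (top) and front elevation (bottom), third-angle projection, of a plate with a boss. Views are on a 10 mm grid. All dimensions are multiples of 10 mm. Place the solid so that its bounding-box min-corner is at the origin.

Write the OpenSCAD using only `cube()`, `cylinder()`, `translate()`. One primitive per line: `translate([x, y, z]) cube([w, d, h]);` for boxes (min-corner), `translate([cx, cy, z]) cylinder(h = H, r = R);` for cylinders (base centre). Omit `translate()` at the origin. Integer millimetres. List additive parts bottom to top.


cube([260, 280, 20]);
translate([190, 80, 20]) cube([60, 150, 130]);


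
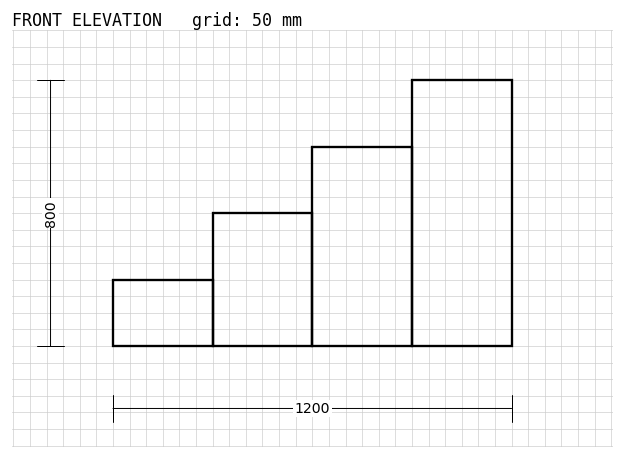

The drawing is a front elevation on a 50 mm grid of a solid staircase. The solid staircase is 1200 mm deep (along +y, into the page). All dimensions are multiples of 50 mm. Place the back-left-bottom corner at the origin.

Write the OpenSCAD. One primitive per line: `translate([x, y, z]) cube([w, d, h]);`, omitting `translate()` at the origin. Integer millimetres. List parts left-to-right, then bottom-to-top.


cube([300, 1200, 200]);
translate([300, 0, 0]) cube([300, 1200, 400]);
translate([600, 0, 0]) cube([300, 1200, 600]);
translate([900, 0, 0]) cube([300, 1200, 800]);


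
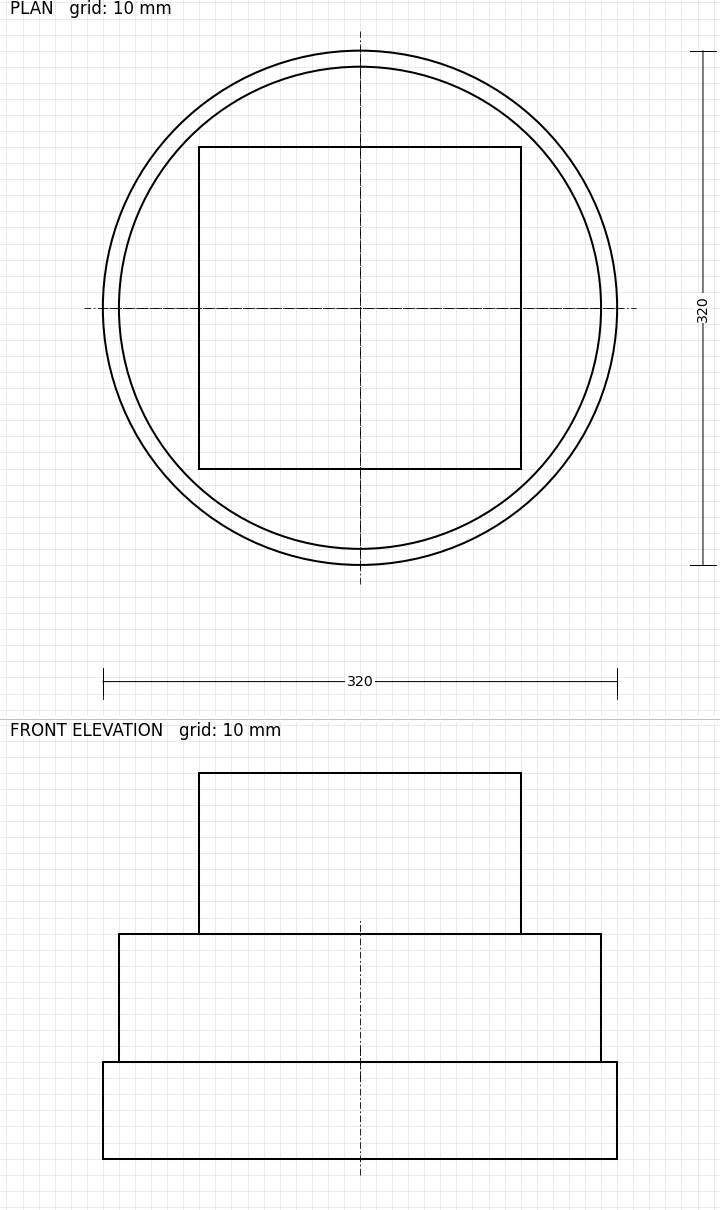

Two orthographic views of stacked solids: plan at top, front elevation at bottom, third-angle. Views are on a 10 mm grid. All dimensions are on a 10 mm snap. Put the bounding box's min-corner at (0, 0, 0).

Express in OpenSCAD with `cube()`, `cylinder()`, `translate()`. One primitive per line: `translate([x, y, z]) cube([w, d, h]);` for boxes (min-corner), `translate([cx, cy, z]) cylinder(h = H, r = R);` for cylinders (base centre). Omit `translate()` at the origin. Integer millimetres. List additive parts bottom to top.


translate([160, 160, 0]) cylinder(h = 60, r = 160);
translate([160, 160, 60]) cylinder(h = 80, r = 150);
translate([60, 60, 140]) cube([200, 200, 100]);
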